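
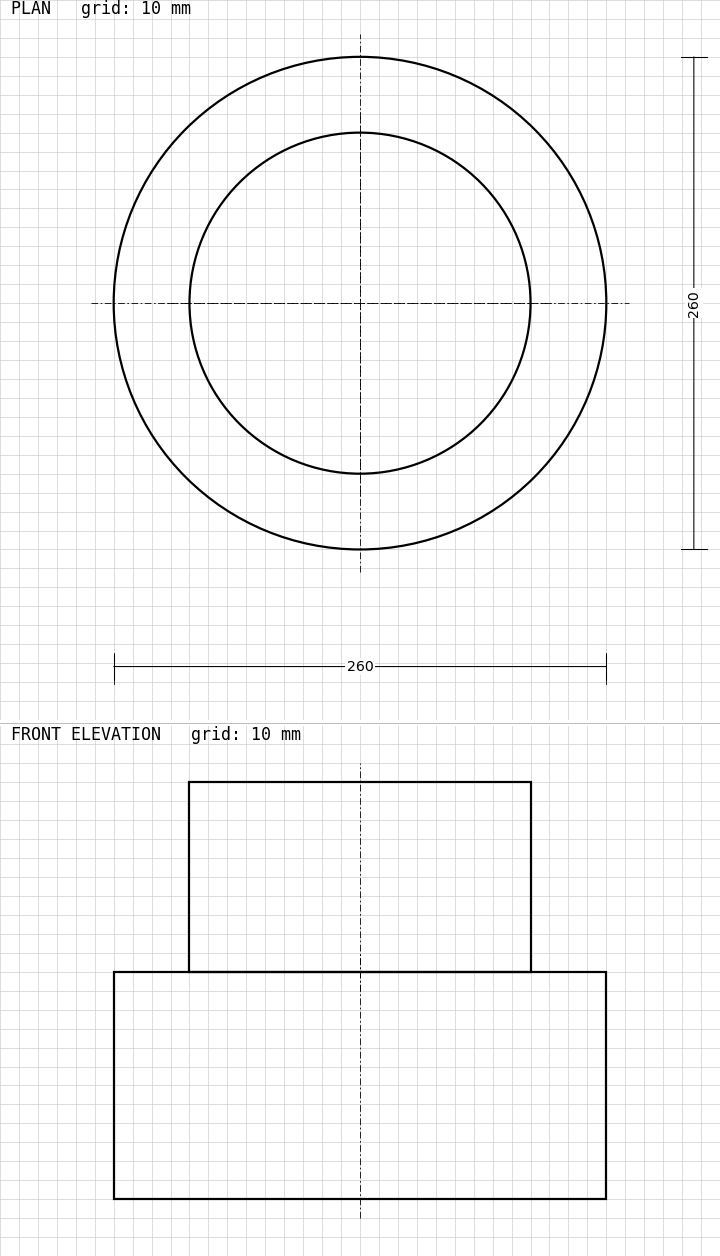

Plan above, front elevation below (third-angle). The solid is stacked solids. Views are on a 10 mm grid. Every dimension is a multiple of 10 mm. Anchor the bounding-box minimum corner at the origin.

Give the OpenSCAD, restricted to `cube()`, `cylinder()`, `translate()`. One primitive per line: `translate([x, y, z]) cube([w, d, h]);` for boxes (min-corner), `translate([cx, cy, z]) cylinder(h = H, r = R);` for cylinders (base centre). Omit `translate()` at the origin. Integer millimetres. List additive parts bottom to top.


translate([130, 130, 0]) cylinder(h = 120, r = 130);
translate([130, 130, 120]) cylinder(h = 100, r = 90);


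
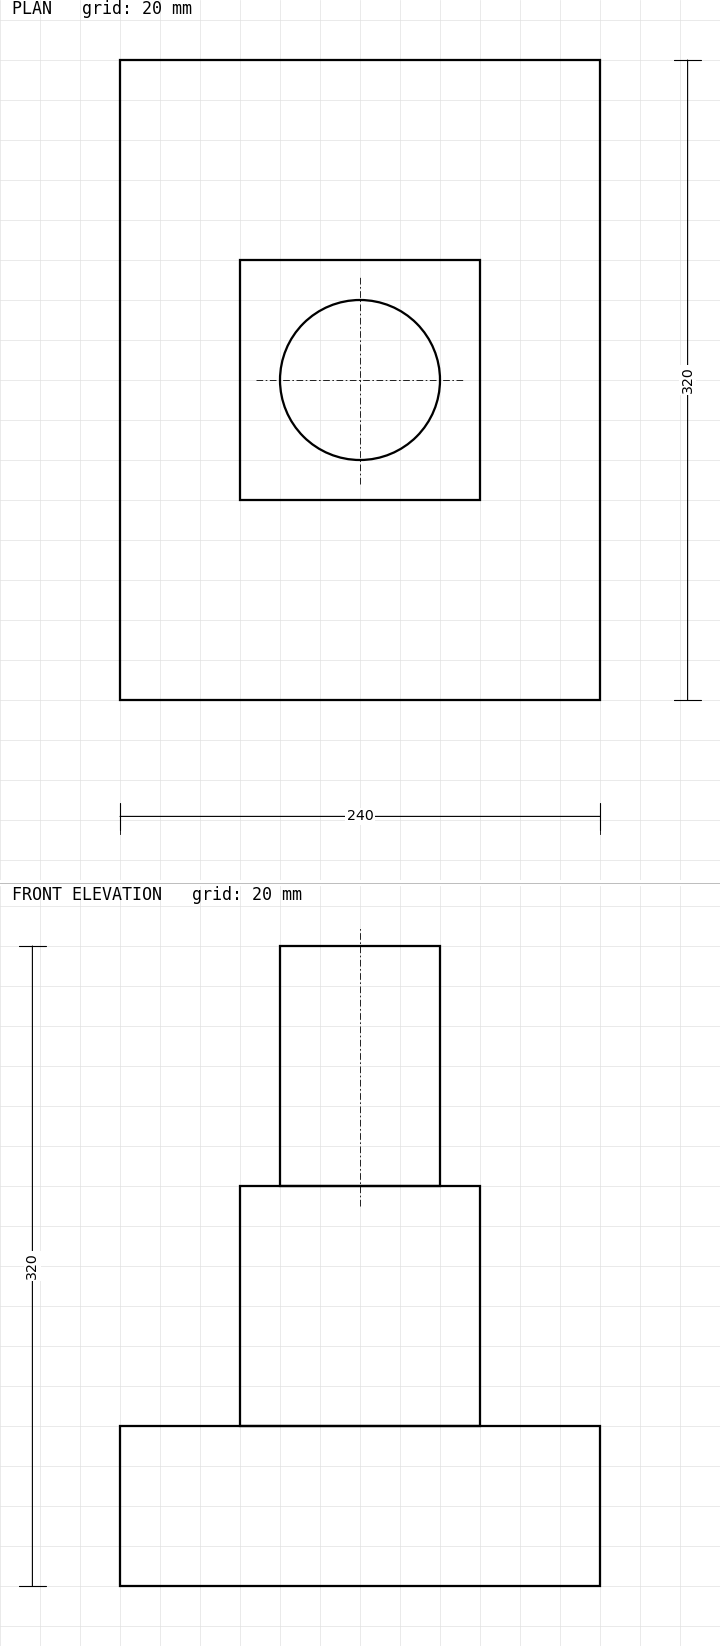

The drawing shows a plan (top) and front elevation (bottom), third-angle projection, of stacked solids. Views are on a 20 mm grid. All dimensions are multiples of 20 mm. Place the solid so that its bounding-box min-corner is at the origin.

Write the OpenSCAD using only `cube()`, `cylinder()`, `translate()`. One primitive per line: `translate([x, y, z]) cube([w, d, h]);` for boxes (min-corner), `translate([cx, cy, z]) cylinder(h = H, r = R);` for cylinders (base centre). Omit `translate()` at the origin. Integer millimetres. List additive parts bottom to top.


cube([240, 320, 80]);
translate([60, 100, 80]) cube([120, 120, 120]);
translate([120, 160, 200]) cylinder(h = 120, r = 40);


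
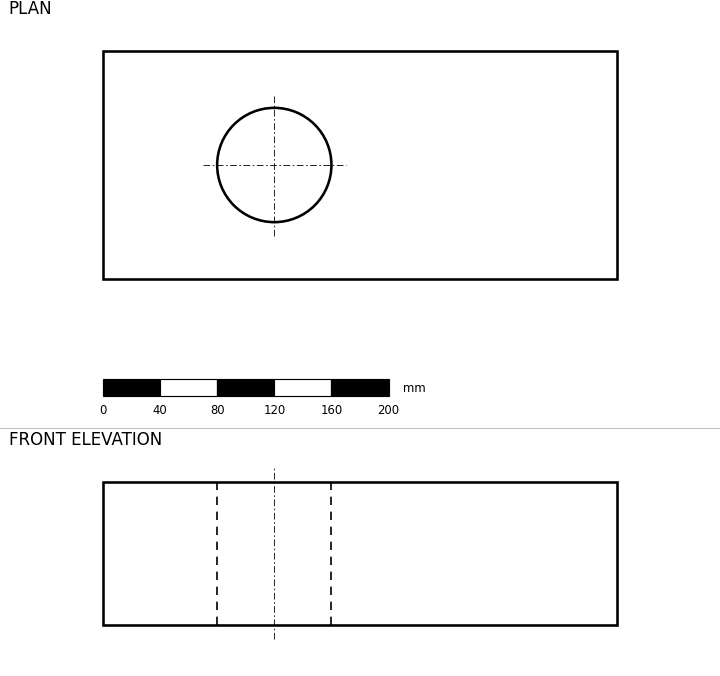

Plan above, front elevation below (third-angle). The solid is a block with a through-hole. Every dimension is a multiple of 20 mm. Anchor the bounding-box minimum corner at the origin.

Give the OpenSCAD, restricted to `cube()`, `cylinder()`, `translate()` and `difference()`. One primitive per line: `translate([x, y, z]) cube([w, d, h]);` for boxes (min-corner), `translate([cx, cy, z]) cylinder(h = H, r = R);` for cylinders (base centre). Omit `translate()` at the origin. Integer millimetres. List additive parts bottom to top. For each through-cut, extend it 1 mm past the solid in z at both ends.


difference() {
  cube([360, 160, 100]);
  translate([120, 80, -1]) cylinder(h = 102, r = 40);
}


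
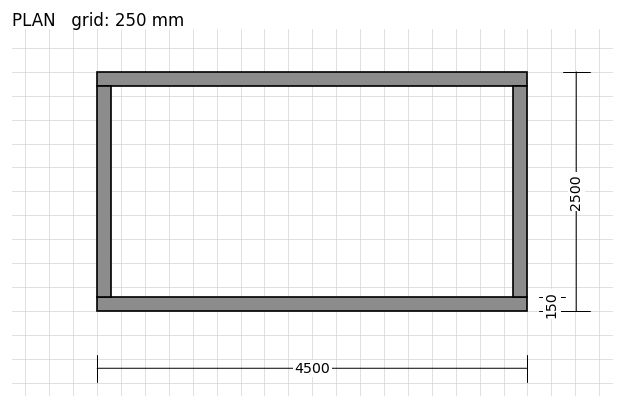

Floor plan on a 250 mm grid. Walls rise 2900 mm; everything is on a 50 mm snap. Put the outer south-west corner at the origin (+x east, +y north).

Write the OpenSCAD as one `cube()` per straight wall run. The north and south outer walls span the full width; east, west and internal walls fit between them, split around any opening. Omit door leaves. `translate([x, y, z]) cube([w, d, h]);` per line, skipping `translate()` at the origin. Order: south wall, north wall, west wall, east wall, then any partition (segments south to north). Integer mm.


cube([4500, 150, 2900]);
translate([0, 2350, 0]) cube([4500, 150, 2900]);
translate([0, 150, 0]) cube([150, 2200, 2900]);
translate([4350, 150, 0]) cube([150, 2200, 2900]);


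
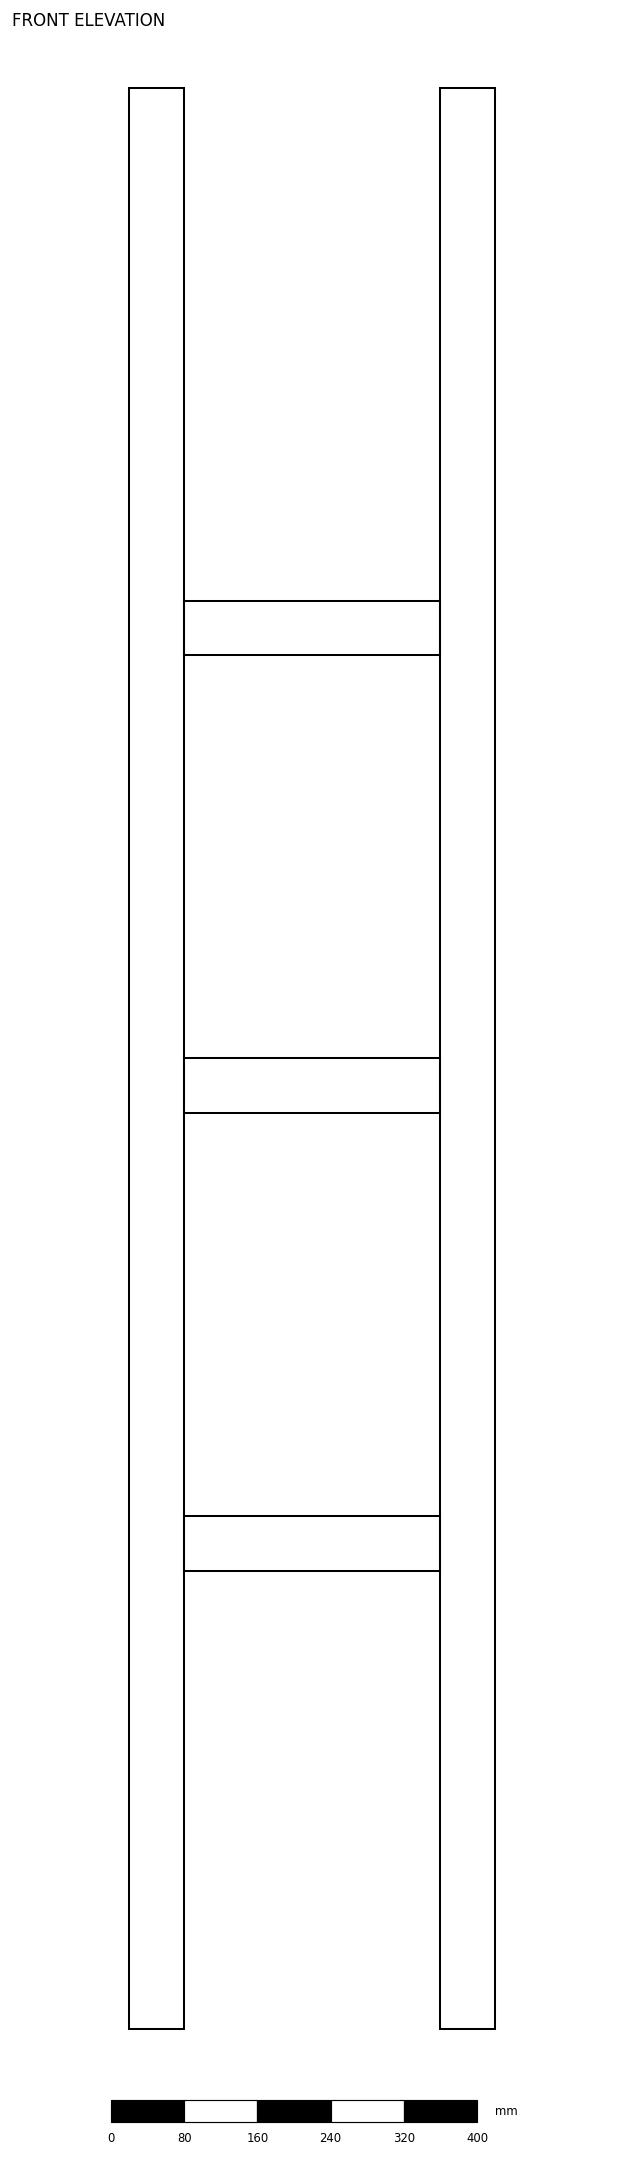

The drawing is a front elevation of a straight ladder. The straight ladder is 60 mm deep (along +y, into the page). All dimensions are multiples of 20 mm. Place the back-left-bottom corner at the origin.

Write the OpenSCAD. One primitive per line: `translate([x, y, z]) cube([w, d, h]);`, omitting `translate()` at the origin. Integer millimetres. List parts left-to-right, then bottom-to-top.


cube([60, 60, 2120]);
translate([60, 0, 500]) cube([280, 60, 60]);
translate([60, 0, 1000]) cube([280, 60, 60]);
translate([60, 0, 1500]) cube([280, 60, 60]);
translate([340, 0, 0]) cube([60, 60, 2120]);


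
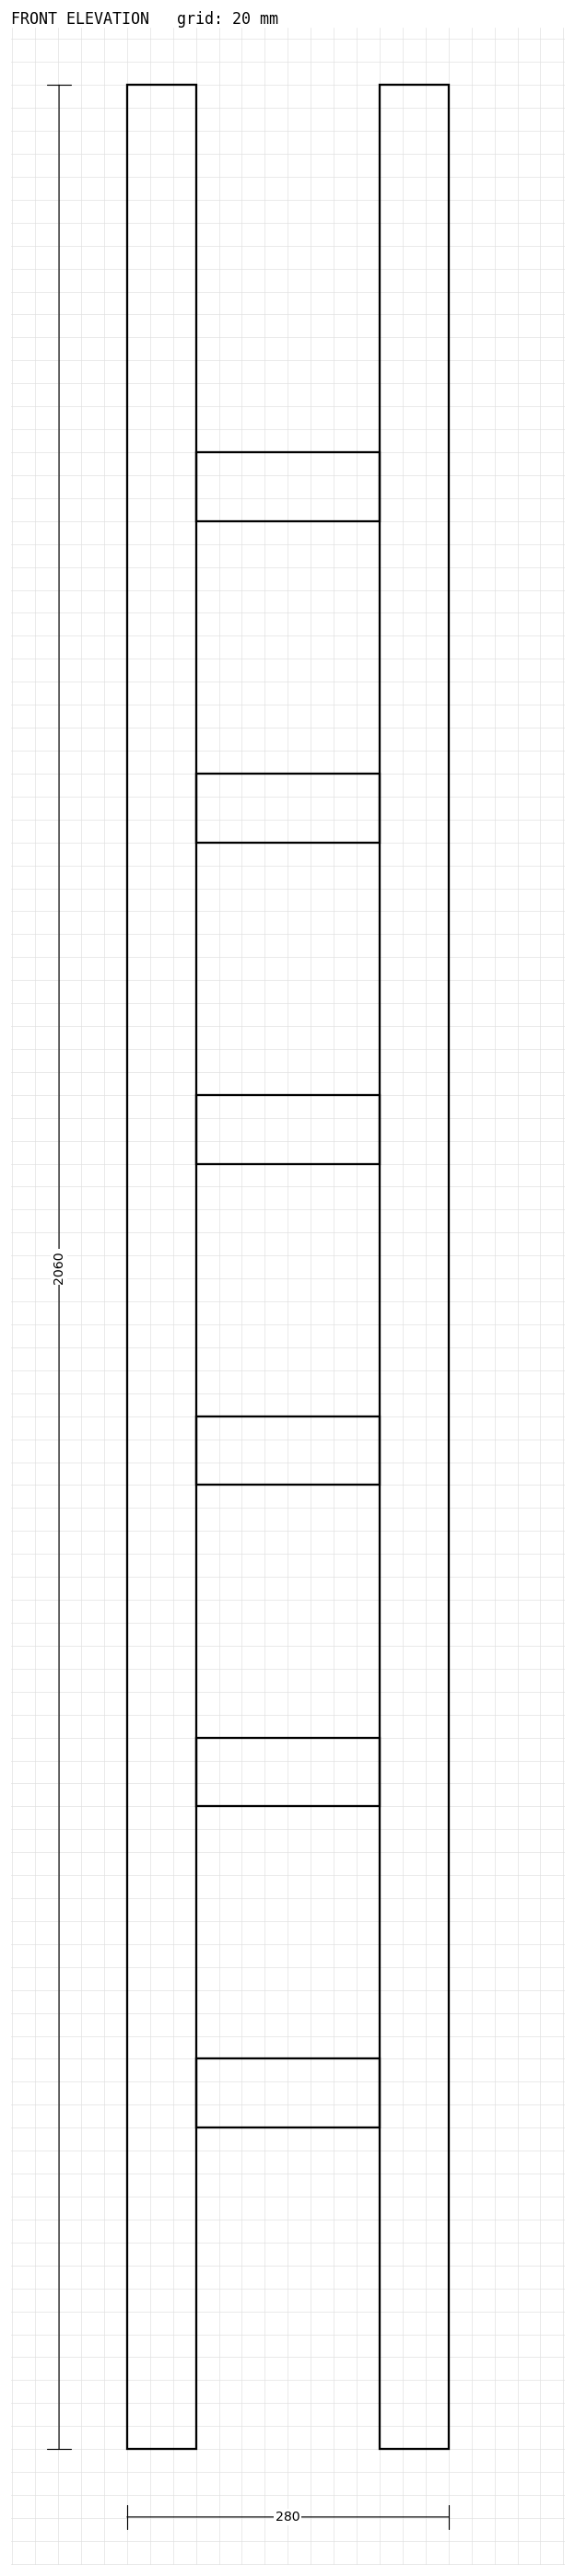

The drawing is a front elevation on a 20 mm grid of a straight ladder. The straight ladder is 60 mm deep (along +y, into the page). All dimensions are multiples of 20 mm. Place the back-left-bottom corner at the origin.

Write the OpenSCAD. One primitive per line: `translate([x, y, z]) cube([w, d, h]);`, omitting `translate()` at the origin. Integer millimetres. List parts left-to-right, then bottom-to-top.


cube([60, 60, 2060]);
translate([60, 0, 280]) cube([160, 60, 60]);
translate([60, 0, 560]) cube([160, 60, 60]);
translate([60, 0, 840]) cube([160, 60, 60]);
translate([60, 0, 1120]) cube([160, 60, 60]);
translate([60, 0, 1400]) cube([160, 60, 60]);
translate([60, 0, 1680]) cube([160, 60, 60]);
translate([220, 0, 0]) cube([60, 60, 2060]);


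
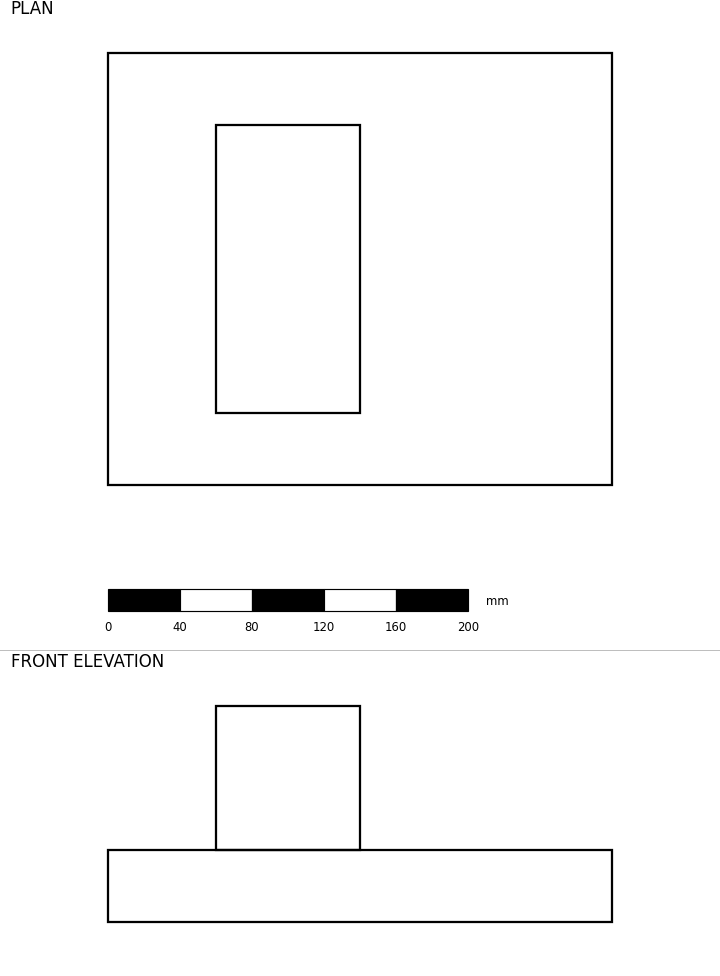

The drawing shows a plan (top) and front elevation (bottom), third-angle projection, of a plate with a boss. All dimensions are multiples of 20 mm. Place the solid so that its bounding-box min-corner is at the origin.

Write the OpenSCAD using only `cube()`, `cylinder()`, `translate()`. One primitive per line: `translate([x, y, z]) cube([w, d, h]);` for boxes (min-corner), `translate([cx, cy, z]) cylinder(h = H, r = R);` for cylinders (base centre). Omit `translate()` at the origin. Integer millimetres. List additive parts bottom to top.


cube([280, 240, 40]);
translate([60, 40, 40]) cube([80, 160, 80]);


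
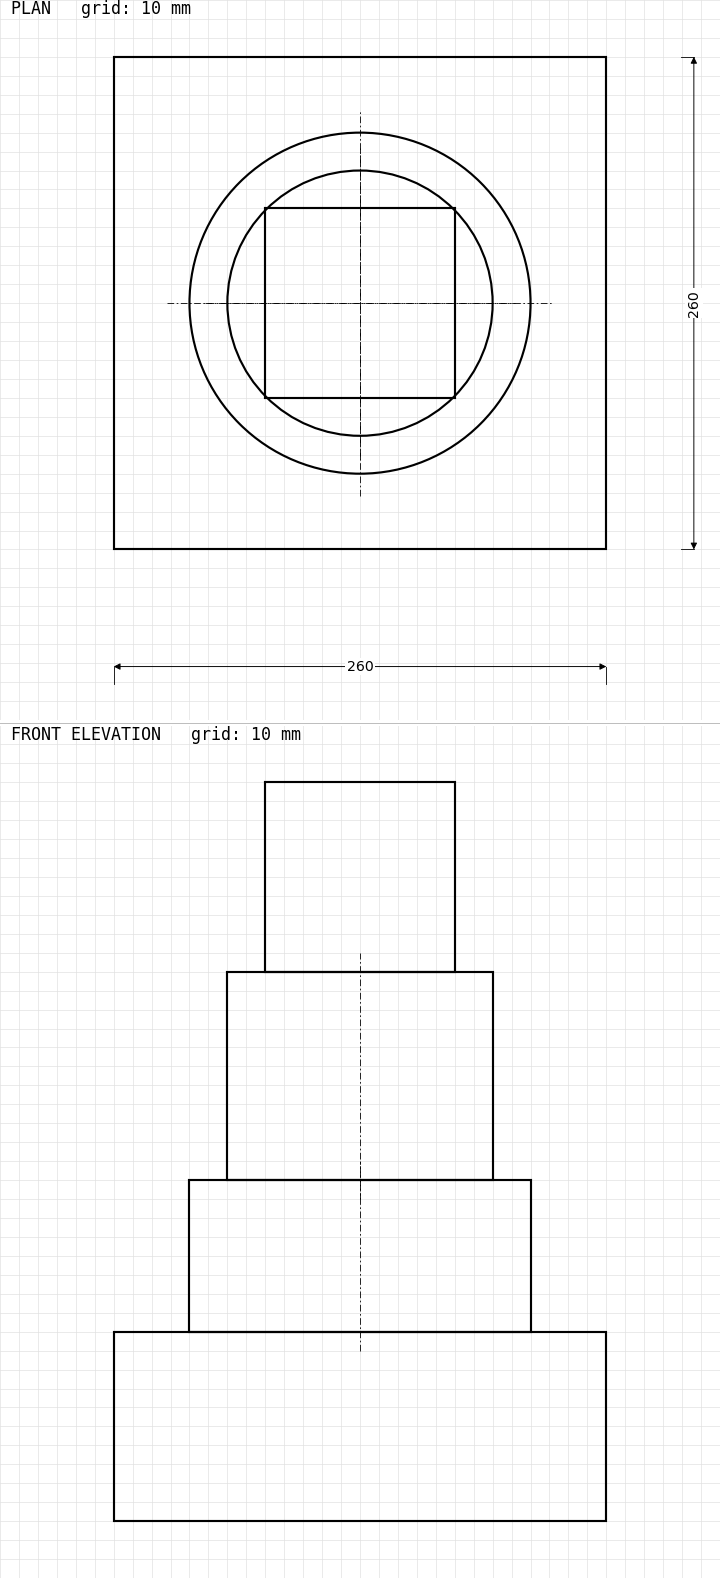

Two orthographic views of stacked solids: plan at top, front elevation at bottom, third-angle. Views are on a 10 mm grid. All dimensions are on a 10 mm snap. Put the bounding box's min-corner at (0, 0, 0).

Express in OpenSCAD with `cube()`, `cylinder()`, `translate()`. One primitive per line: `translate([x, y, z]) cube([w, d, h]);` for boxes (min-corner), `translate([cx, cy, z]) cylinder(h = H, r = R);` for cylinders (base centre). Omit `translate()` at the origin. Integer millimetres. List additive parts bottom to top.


cube([260, 260, 100]);
translate([130, 130, 100]) cylinder(h = 80, r = 90);
translate([130, 130, 180]) cylinder(h = 110, r = 70);
translate([80, 80, 290]) cube([100, 100, 100]);


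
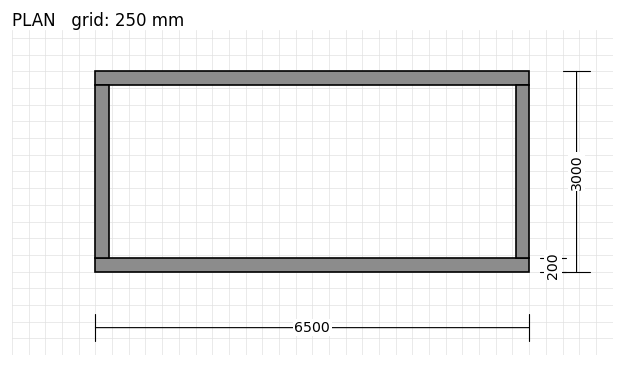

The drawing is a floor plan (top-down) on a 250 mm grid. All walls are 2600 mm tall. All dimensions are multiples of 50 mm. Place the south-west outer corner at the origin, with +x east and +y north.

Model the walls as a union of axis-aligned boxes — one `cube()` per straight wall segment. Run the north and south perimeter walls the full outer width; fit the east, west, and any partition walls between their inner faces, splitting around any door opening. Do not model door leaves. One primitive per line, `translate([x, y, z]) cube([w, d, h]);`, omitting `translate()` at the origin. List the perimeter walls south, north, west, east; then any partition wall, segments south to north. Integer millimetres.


cube([6500, 200, 2600]);
translate([0, 2800, 0]) cube([6500, 200, 2600]);
translate([0, 200, 0]) cube([200, 2600, 2600]);
translate([6300, 200, 0]) cube([200, 2600, 2600]);


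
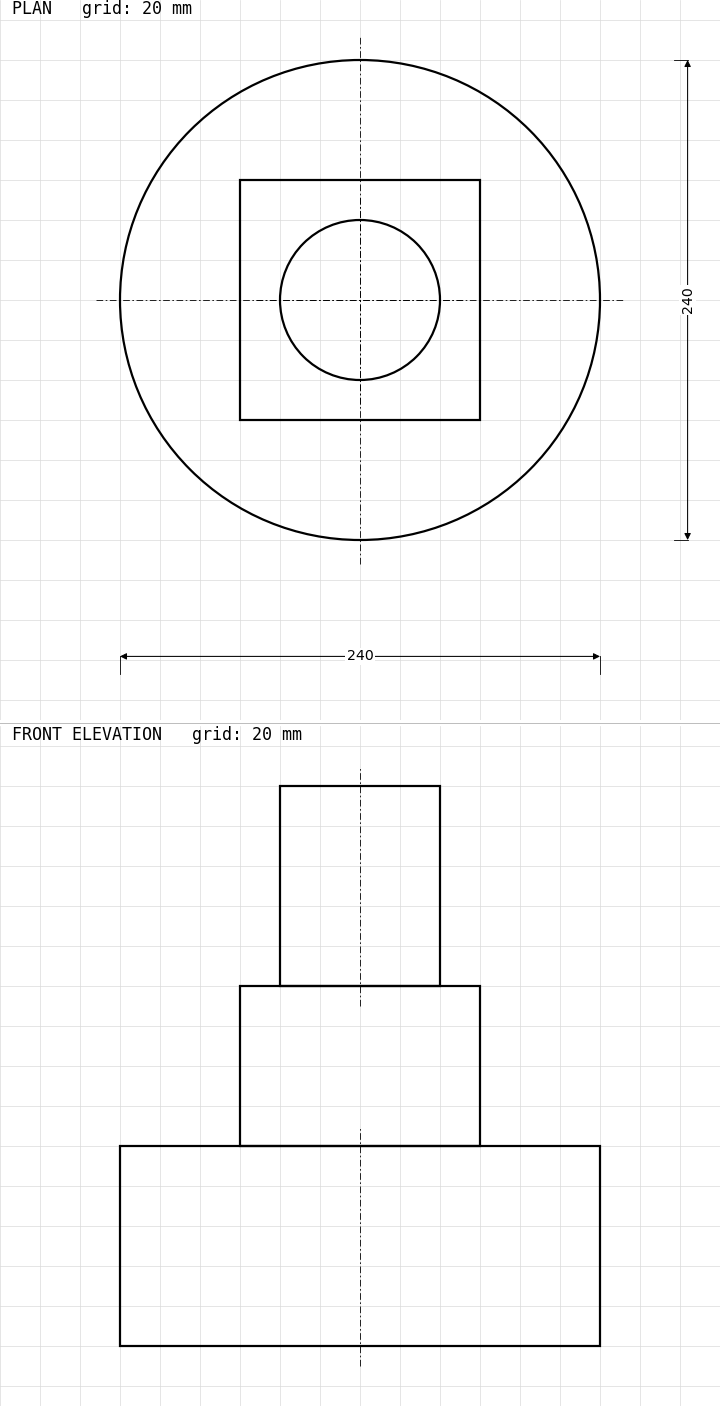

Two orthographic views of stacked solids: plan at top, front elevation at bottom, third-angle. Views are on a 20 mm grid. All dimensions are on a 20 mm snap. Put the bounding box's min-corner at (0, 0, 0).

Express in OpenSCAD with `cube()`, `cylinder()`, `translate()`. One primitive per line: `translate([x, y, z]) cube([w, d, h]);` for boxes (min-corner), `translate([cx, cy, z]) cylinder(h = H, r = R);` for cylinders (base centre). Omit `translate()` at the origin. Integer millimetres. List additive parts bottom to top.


translate([120, 120, 0]) cylinder(h = 100, r = 120);
translate([60, 60, 100]) cube([120, 120, 80]);
translate([120, 120, 180]) cylinder(h = 100, r = 40);


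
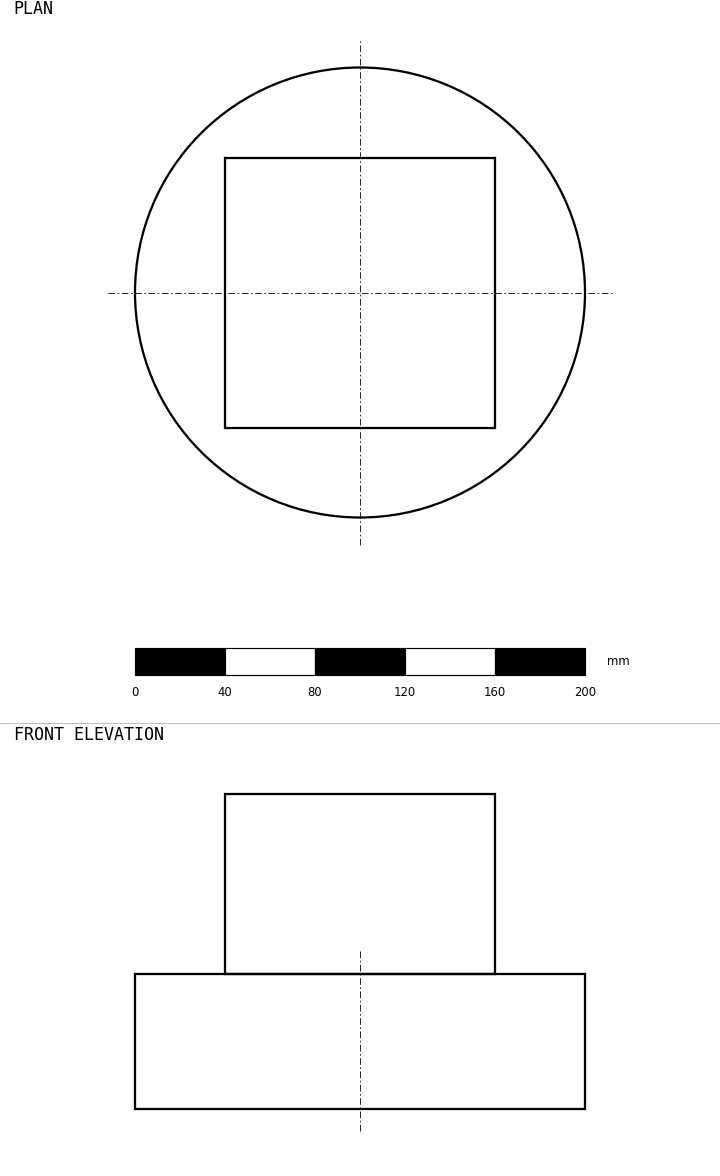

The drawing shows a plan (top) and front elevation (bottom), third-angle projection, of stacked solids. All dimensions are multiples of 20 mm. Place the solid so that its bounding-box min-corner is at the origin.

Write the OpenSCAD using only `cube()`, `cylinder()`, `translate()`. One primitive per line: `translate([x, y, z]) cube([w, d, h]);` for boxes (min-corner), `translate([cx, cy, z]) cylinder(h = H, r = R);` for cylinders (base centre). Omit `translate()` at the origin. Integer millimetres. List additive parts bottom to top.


translate([100, 100, 0]) cylinder(h = 60, r = 100);
translate([40, 40, 60]) cube([120, 120, 80]);


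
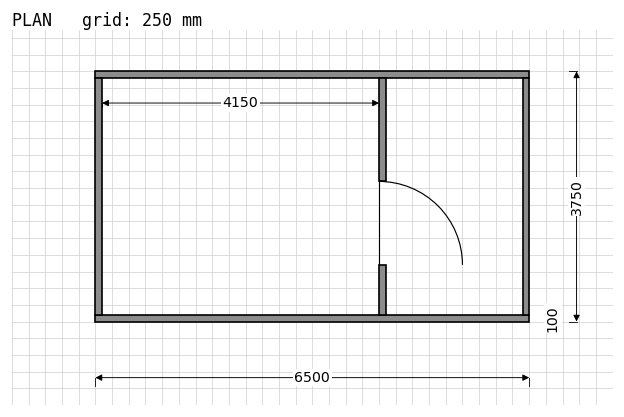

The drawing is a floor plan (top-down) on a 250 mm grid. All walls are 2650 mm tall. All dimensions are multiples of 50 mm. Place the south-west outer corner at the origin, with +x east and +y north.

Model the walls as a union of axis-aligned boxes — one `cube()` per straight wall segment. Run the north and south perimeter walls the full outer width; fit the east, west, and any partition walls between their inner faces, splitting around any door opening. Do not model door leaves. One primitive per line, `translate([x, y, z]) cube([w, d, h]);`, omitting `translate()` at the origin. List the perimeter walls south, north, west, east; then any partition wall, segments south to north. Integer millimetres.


cube([6500, 100, 2650]);
translate([0, 3650, 0]) cube([6500, 100, 2650]);
translate([0, 100, 0]) cube([100, 3550, 2650]);
translate([6400, 100, 0]) cube([100, 3550, 2650]);
translate([4250, 100, 0]) cube([100, 750, 2650]);
translate([4250, 2100, 0]) cube([100, 1550, 2650]);


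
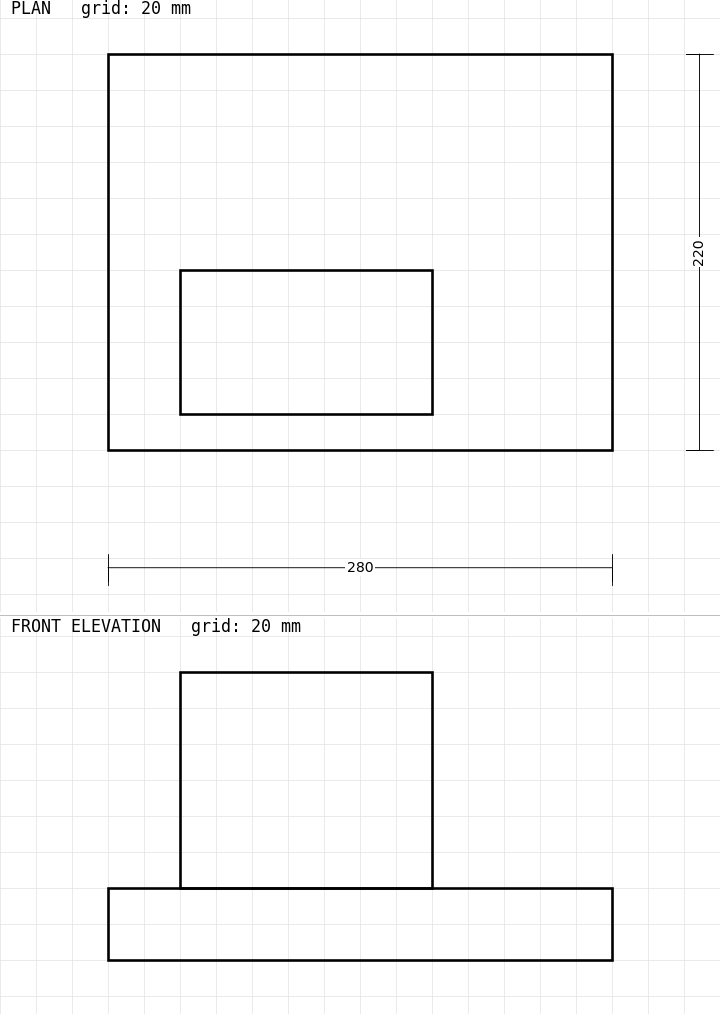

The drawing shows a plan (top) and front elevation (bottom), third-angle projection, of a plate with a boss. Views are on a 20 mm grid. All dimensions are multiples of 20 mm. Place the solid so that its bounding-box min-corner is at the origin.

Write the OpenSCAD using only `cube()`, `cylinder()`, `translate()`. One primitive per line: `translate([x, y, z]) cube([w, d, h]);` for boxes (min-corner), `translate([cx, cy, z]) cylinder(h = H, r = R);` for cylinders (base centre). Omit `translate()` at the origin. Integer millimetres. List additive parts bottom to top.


cube([280, 220, 40]);
translate([40, 20, 40]) cube([140, 80, 120]);


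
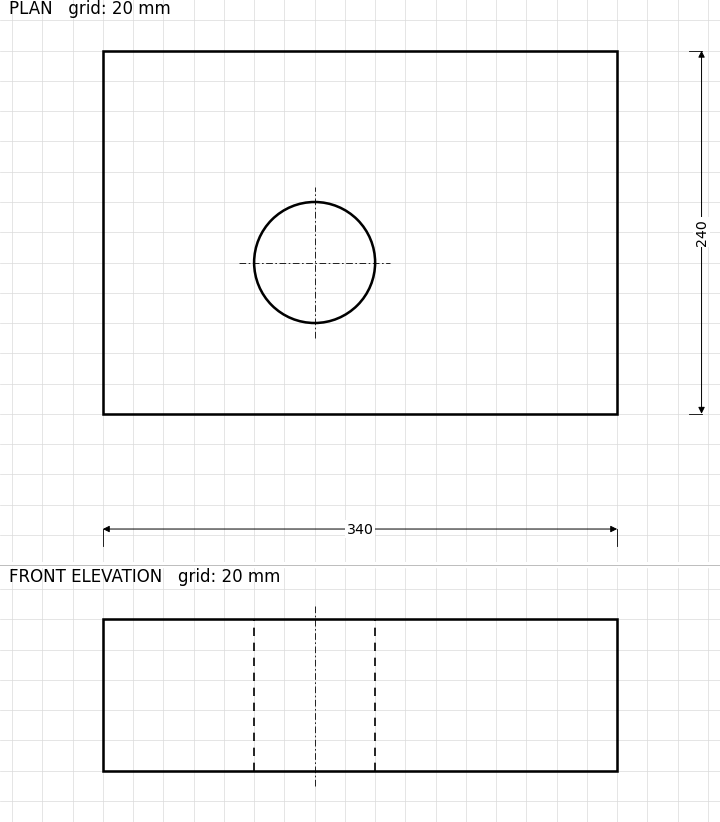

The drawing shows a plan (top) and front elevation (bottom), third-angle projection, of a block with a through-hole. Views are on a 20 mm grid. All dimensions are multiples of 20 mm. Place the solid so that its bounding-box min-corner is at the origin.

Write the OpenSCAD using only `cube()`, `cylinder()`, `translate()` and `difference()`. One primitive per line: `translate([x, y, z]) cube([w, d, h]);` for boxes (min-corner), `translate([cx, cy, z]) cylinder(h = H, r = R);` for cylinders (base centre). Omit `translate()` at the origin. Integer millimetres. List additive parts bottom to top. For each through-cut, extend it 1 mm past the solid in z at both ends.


difference() {
  cube([340, 240, 100]);
  translate([140, 100, -1]) cylinder(h = 102, r = 40);
}


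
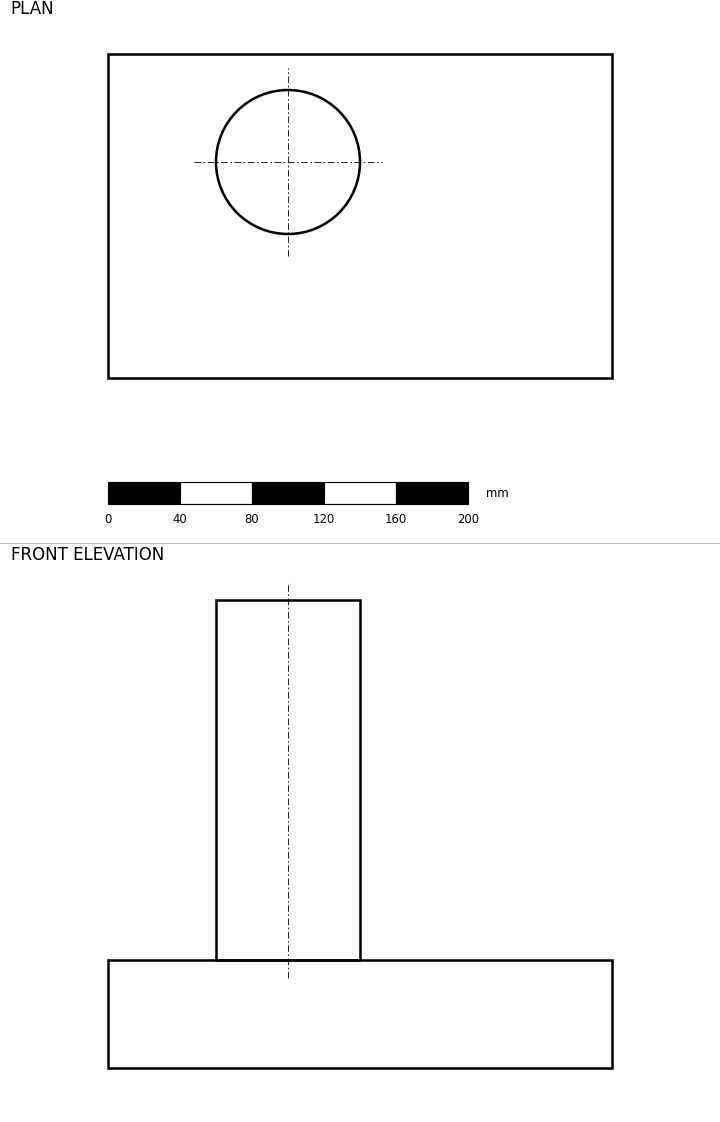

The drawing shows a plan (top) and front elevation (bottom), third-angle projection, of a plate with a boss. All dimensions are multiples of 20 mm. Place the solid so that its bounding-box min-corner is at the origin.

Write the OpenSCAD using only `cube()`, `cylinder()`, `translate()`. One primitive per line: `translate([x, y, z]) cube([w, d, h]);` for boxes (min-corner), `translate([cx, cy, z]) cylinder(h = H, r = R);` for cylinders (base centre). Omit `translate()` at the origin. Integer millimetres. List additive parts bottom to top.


cube([280, 180, 60]);
translate([100, 120, 60]) cylinder(h = 200, r = 40);


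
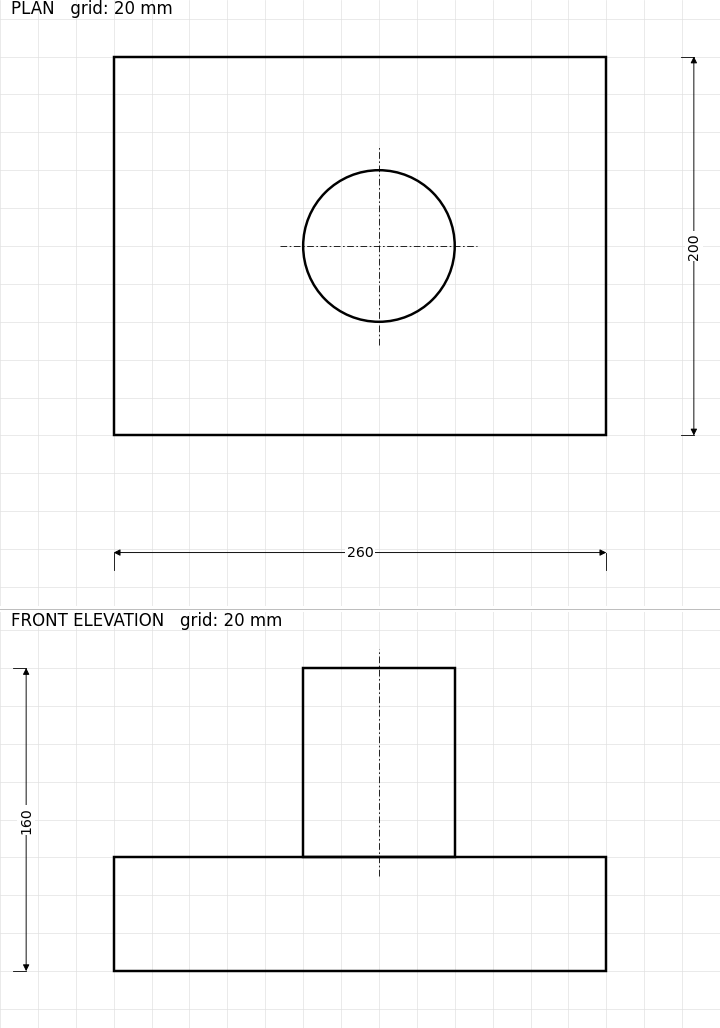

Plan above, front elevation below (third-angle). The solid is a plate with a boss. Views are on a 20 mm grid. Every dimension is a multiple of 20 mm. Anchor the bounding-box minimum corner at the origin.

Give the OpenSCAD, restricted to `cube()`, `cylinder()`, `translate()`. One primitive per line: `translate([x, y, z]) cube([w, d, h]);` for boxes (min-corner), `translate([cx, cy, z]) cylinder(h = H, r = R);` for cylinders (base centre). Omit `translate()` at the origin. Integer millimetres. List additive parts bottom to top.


cube([260, 200, 60]);
translate([140, 100, 60]) cylinder(h = 100, r = 40);


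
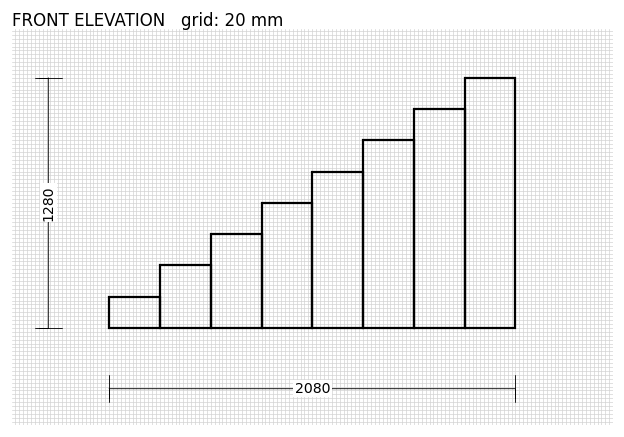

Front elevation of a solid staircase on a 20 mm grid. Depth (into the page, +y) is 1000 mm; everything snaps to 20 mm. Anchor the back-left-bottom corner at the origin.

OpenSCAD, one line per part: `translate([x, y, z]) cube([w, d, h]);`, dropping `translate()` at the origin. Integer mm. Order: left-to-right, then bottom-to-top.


cube([260, 1000, 160]);
translate([260, 0, 0]) cube([260, 1000, 320]);
translate([520, 0, 0]) cube([260, 1000, 480]);
translate([780, 0, 0]) cube([260, 1000, 640]);
translate([1040, 0, 0]) cube([260, 1000, 800]);
translate([1300, 0, 0]) cube([260, 1000, 960]);
translate([1560, 0, 0]) cube([260, 1000, 1120]);
translate([1820, 0, 0]) cube([260, 1000, 1280]);


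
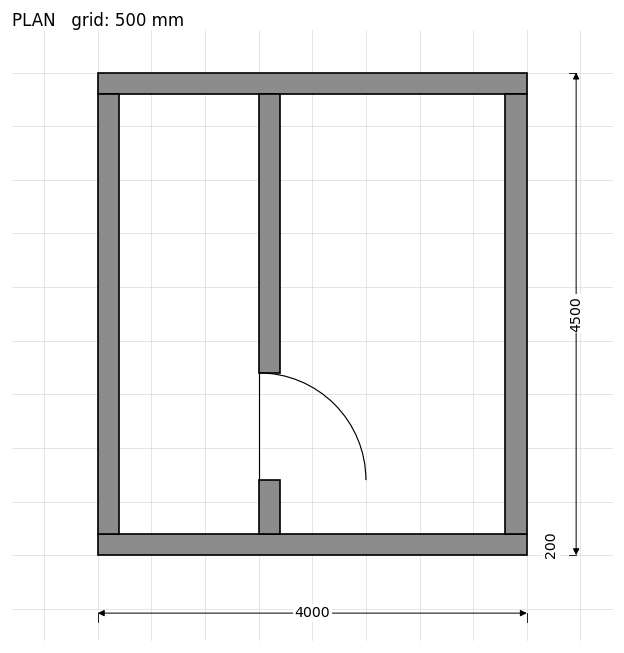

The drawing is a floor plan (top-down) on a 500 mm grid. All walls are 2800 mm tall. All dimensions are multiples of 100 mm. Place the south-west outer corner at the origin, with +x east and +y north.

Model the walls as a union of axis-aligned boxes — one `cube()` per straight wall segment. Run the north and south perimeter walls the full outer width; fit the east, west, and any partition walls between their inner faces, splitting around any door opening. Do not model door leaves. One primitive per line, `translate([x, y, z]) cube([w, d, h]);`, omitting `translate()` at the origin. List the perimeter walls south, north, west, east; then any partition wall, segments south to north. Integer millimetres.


cube([4000, 200, 2800]);
translate([0, 4300, 0]) cube([4000, 200, 2800]);
translate([0, 200, 0]) cube([200, 4100, 2800]);
translate([3800, 200, 0]) cube([200, 4100, 2800]);
translate([1500, 200, 0]) cube([200, 500, 2800]);
translate([1500, 1700, 0]) cube([200, 2600, 2800]);


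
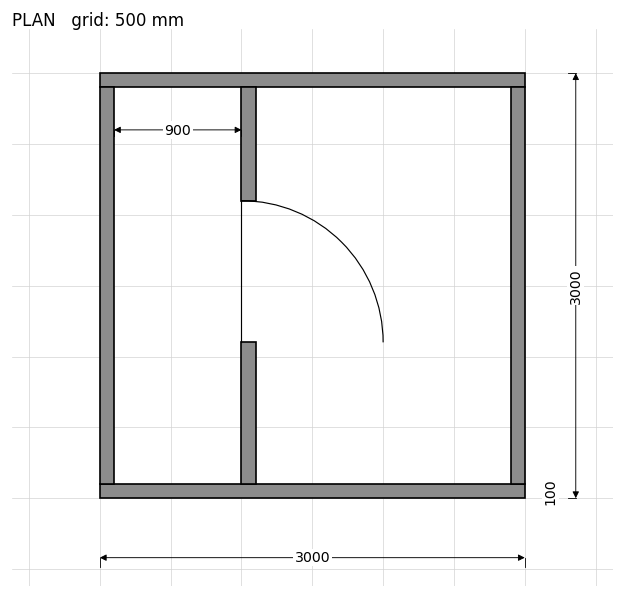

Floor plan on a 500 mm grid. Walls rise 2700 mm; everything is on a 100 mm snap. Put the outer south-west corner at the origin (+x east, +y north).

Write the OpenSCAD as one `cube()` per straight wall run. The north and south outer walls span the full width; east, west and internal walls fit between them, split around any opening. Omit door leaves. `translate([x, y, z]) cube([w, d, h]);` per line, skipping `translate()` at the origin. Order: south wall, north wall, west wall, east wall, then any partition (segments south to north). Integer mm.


cube([3000, 100, 2700]);
translate([0, 2900, 0]) cube([3000, 100, 2700]);
translate([0, 100, 0]) cube([100, 2800, 2700]);
translate([2900, 100, 0]) cube([100, 2800, 2700]);
translate([1000, 100, 0]) cube([100, 1000, 2700]);
translate([1000, 2100, 0]) cube([100, 800, 2700]);


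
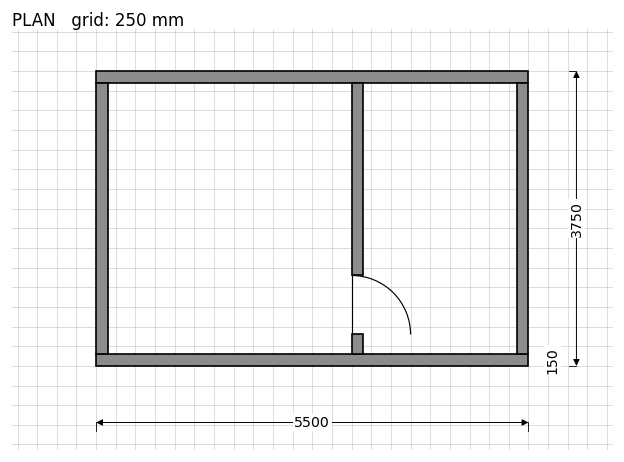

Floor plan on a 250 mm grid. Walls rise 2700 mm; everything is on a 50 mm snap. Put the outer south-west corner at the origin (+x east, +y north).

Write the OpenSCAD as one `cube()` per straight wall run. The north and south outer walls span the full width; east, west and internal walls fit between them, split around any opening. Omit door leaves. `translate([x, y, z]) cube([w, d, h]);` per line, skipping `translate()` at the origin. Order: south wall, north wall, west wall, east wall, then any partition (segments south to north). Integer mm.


cube([5500, 150, 2700]);
translate([0, 3600, 0]) cube([5500, 150, 2700]);
translate([0, 150, 0]) cube([150, 3450, 2700]);
translate([5350, 150, 0]) cube([150, 3450, 2700]);
translate([3250, 150, 0]) cube([150, 250, 2700]);
translate([3250, 1150, 0]) cube([150, 2450, 2700]);


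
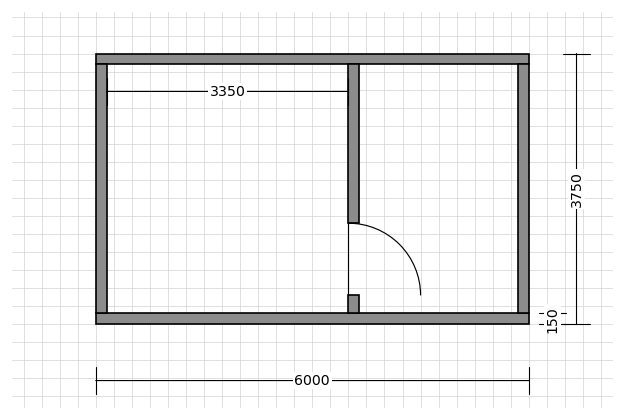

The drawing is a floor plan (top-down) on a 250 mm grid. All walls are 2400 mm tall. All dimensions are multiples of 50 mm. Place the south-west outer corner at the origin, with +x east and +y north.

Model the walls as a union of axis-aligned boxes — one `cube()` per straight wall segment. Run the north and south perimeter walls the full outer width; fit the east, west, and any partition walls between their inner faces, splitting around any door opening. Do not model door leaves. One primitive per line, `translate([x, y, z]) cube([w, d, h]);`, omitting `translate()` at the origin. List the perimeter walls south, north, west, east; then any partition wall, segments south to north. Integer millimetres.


cube([6000, 150, 2400]);
translate([0, 3600, 0]) cube([6000, 150, 2400]);
translate([0, 150, 0]) cube([150, 3450, 2400]);
translate([5850, 150, 0]) cube([150, 3450, 2400]);
translate([3500, 150, 0]) cube([150, 250, 2400]);
translate([3500, 1400, 0]) cube([150, 2200, 2400]);


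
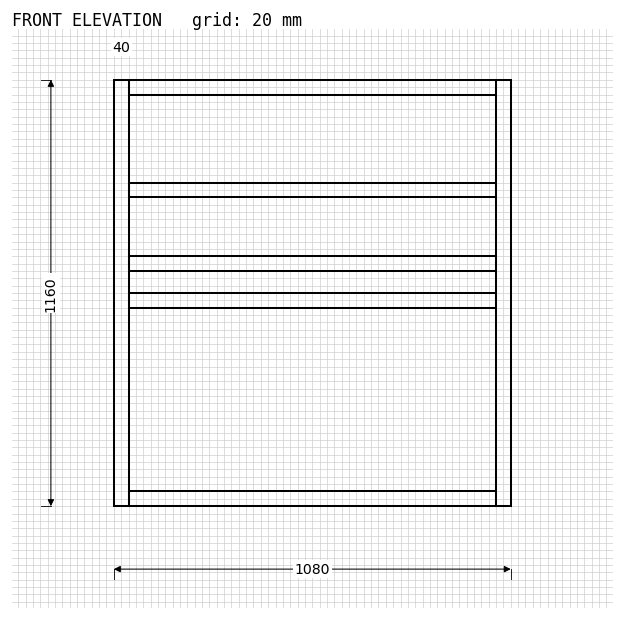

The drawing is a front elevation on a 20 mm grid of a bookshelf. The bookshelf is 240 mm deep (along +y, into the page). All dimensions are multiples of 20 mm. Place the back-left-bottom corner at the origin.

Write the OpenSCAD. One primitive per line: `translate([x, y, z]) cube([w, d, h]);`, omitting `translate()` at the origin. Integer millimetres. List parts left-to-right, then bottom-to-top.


cube([40, 240, 1160]);
translate([40, 0, 0]) cube([1000, 240, 40]);
translate([40, 0, 540]) cube([1000, 240, 40]);
translate([40, 0, 640]) cube([1000, 240, 40]);
translate([40, 0, 840]) cube([1000, 240, 40]);
translate([40, 0, 1120]) cube([1000, 240, 40]);
translate([1040, 0, 0]) cube([40, 240, 1160]);


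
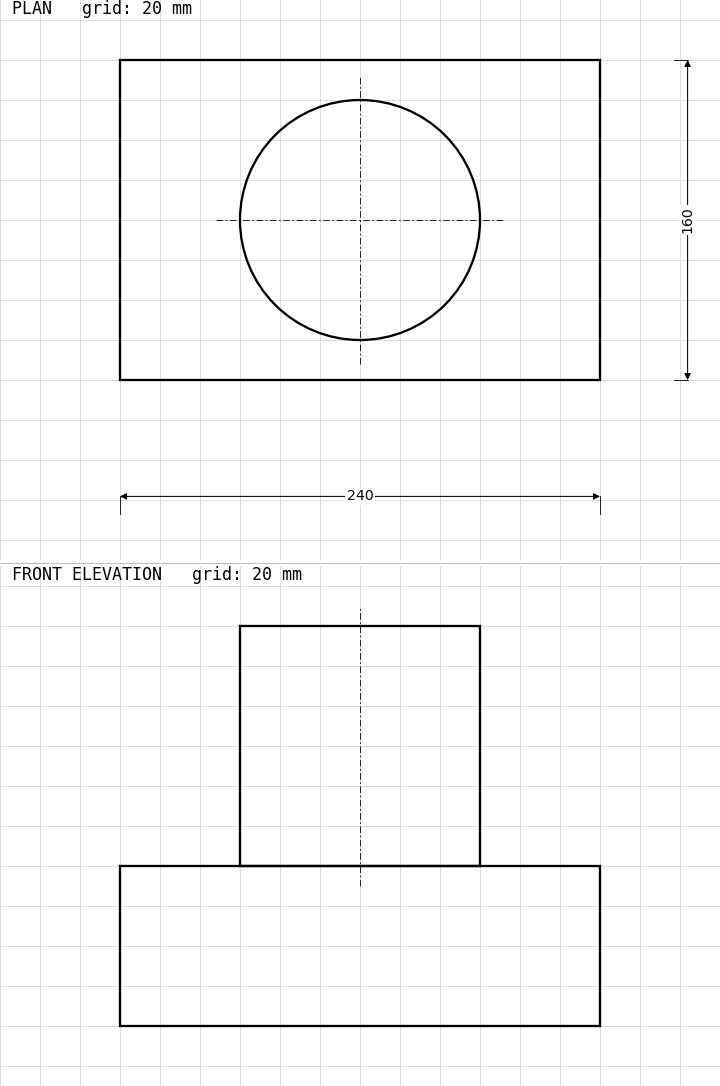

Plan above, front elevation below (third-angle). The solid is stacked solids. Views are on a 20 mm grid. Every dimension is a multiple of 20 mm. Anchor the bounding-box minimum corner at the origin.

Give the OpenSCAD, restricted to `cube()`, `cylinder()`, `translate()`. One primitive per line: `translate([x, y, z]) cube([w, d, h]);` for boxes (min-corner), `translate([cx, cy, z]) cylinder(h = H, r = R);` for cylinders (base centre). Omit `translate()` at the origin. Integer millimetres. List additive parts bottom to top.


cube([240, 160, 80]);
translate([120, 80, 80]) cylinder(h = 120, r = 60);


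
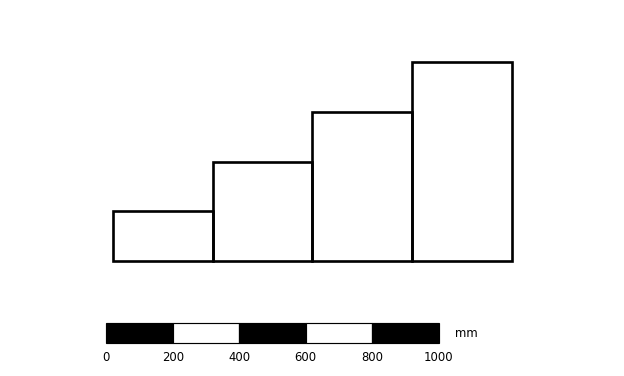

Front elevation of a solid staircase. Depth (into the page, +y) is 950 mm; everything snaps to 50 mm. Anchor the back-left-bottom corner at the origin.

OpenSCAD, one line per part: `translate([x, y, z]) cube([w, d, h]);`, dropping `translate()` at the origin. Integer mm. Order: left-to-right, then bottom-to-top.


cube([300, 950, 150]);
translate([300, 0, 0]) cube([300, 950, 300]);
translate([600, 0, 0]) cube([300, 950, 450]);
translate([900, 0, 0]) cube([300, 950, 600]);


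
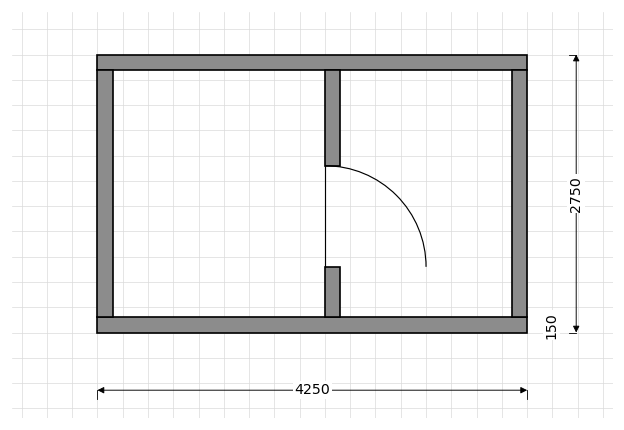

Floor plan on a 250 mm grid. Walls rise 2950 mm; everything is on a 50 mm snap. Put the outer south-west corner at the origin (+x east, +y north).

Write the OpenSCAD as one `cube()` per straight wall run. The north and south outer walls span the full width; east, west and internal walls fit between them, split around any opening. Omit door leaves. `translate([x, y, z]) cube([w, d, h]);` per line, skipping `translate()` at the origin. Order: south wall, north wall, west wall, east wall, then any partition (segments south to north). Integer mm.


cube([4250, 150, 2950]);
translate([0, 2600, 0]) cube([4250, 150, 2950]);
translate([0, 150, 0]) cube([150, 2450, 2950]);
translate([4100, 150, 0]) cube([150, 2450, 2950]);
translate([2250, 150, 0]) cube([150, 500, 2950]);
translate([2250, 1650, 0]) cube([150, 950, 2950]);


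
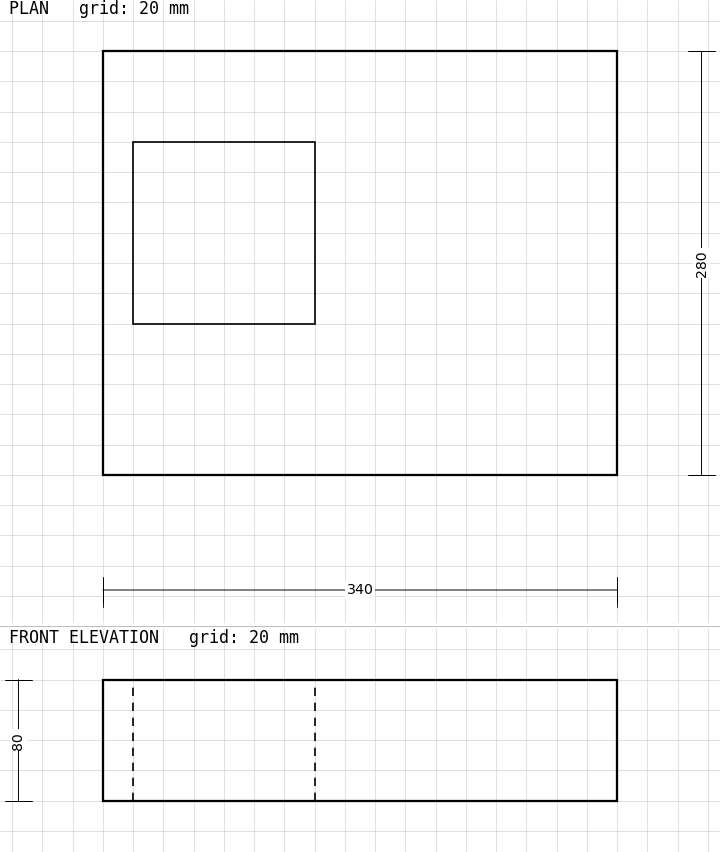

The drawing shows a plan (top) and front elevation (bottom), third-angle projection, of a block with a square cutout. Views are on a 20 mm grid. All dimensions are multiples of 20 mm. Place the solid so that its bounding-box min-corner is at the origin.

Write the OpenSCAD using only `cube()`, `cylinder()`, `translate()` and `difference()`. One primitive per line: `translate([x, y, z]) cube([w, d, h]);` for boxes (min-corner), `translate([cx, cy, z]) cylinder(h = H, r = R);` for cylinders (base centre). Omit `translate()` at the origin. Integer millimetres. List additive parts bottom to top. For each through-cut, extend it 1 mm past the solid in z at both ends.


difference() {
  cube([340, 280, 80]);
  translate([20, 100, -1]) cube([120, 120, 82]);
}


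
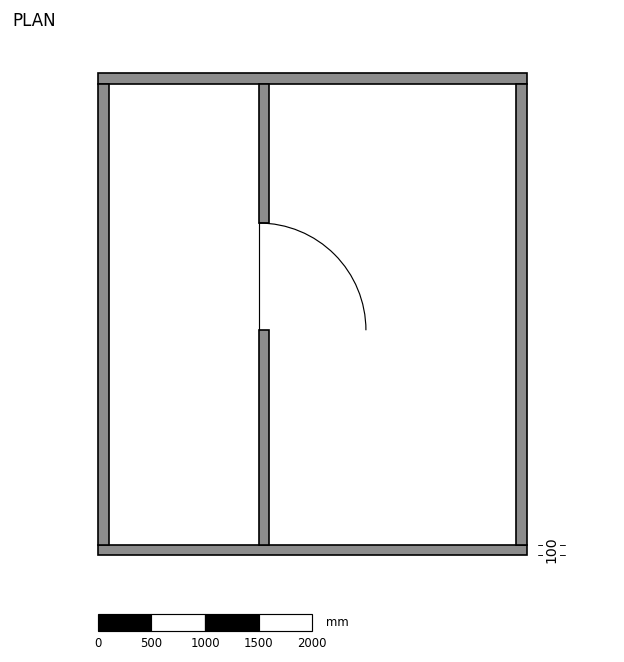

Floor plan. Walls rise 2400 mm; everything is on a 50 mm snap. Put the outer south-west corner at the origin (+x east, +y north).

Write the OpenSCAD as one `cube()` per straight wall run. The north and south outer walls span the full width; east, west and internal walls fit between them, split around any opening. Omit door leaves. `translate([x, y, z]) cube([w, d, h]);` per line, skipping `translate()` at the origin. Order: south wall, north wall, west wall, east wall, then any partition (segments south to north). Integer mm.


cube([4000, 100, 2400]);
translate([0, 4400, 0]) cube([4000, 100, 2400]);
translate([0, 100, 0]) cube([100, 4300, 2400]);
translate([3900, 100, 0]) cube([100, 4300, 2400]);
translate([1500, 100, 0]) cube([100, 2000, 2400]);
translate([1500, 3100, 0]) cube([100, 1300, 2400]);


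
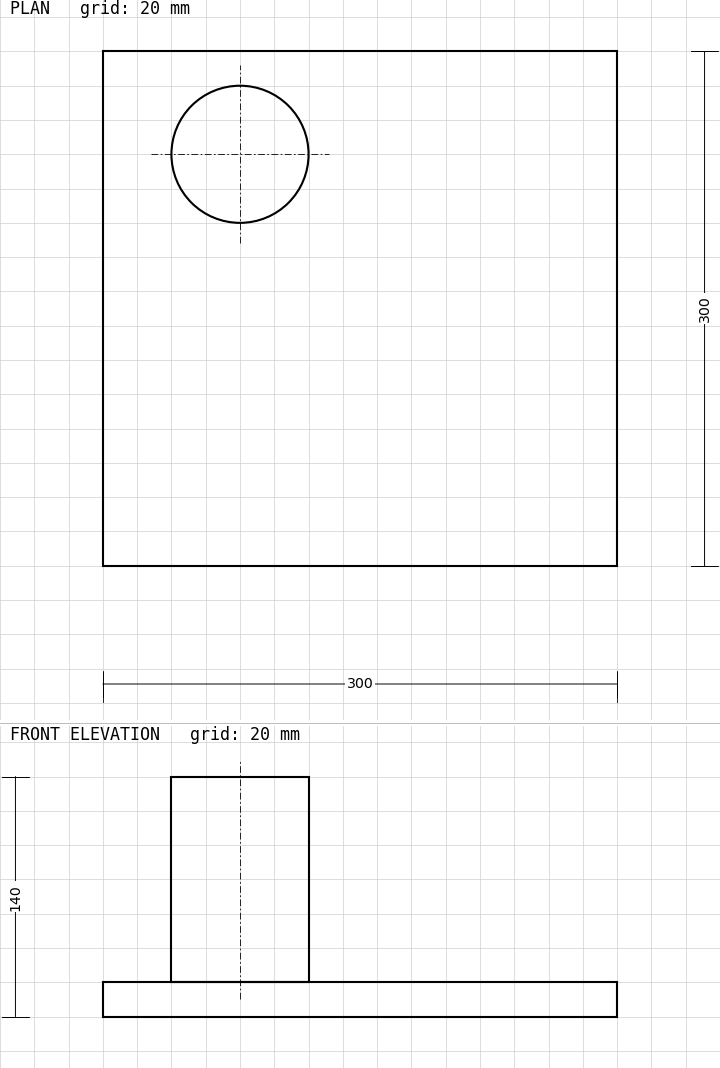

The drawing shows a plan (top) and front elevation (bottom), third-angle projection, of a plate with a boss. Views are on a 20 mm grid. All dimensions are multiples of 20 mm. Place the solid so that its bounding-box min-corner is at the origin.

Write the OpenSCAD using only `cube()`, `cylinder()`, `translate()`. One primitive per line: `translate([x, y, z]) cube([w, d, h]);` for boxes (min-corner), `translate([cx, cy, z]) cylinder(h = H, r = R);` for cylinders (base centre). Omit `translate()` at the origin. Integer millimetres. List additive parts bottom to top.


cube([300, 300, 20]);
translate([80, 240, 20]) cylinder(h = 120, r = 40);


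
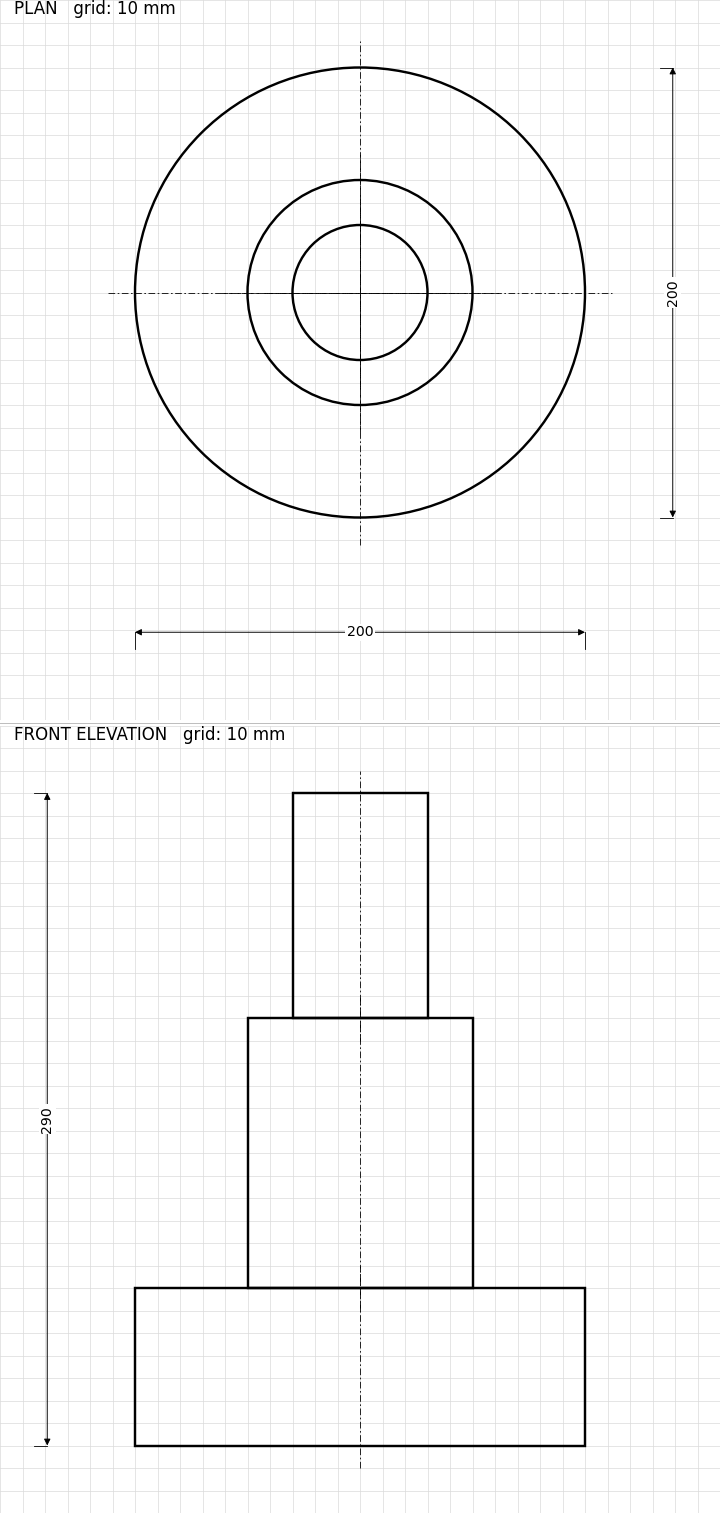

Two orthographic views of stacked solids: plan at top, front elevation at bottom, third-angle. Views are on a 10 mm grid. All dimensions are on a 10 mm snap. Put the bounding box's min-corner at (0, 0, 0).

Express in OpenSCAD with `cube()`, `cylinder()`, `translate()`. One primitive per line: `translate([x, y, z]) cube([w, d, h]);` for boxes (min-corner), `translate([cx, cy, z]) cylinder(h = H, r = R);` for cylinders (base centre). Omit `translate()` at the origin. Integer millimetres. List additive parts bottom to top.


translate([100, 100, 0]) cylinder(h = 70, r = 100);
translate([100, 100, 70]) cylinder(h = 120, r = 50);
translate([100, 100, 190]) cylinder(h = 100, r = 30);


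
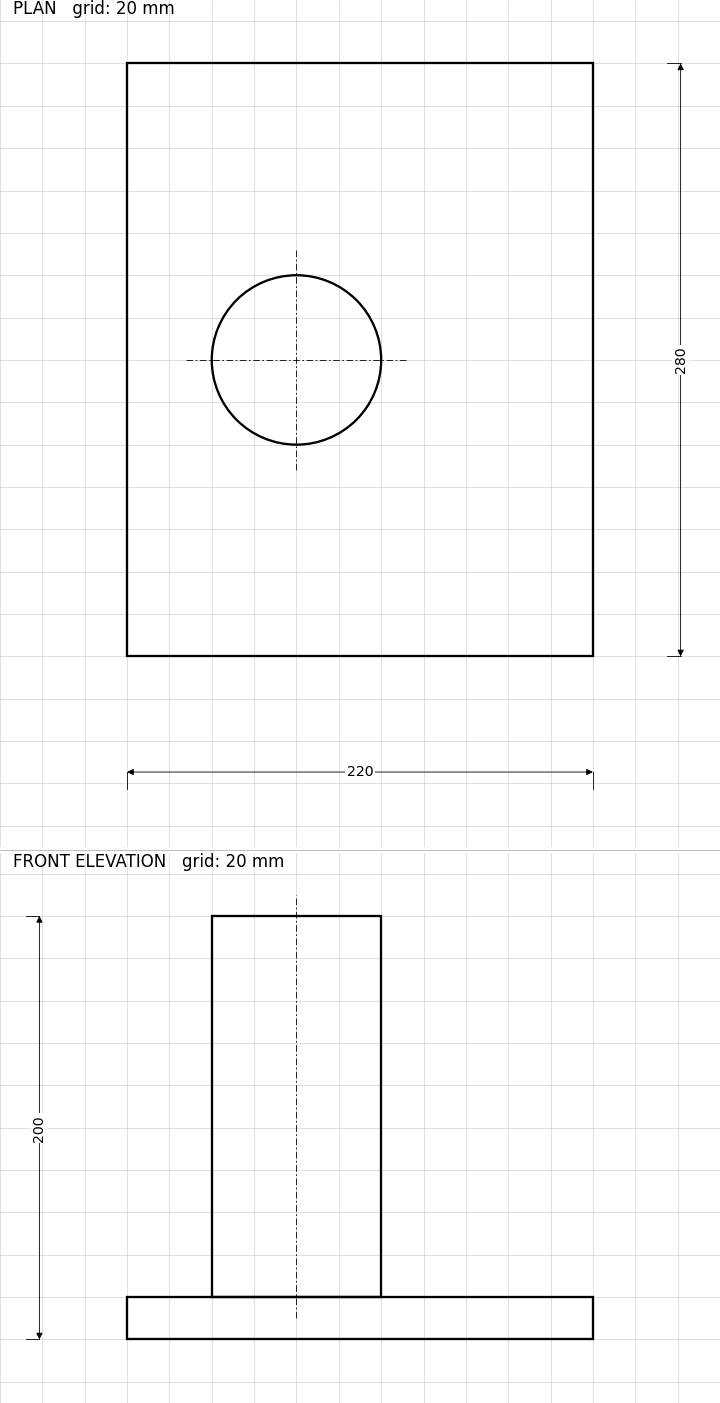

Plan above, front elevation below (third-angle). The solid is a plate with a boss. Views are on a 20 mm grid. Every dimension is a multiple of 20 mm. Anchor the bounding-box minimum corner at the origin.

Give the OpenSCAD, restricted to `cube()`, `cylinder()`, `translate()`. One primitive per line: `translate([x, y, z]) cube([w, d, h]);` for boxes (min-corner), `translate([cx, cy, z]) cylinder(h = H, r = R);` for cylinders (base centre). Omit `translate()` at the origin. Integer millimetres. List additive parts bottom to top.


cube([220, 280, 20]);
translate([80, 140, 20]) cylinder(h = 180, r = 40);


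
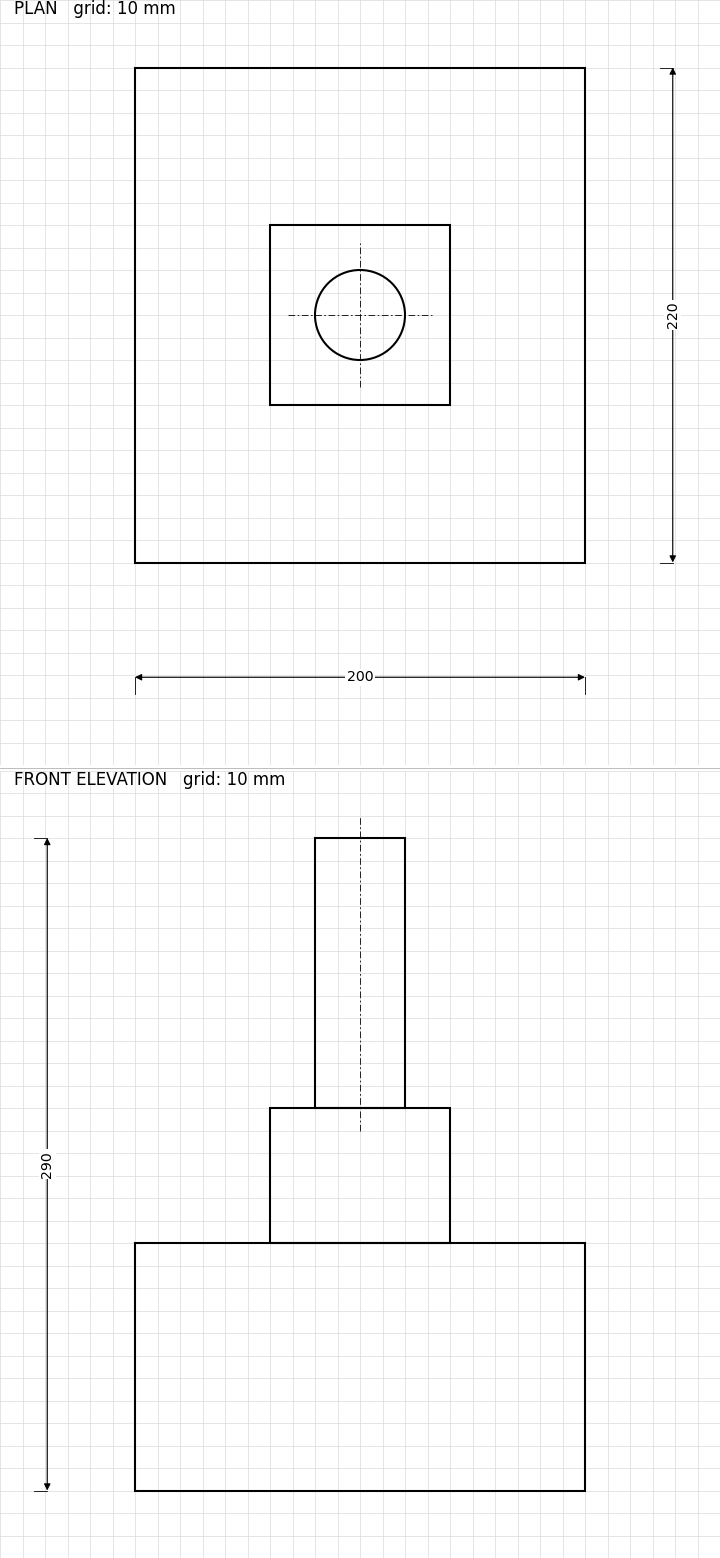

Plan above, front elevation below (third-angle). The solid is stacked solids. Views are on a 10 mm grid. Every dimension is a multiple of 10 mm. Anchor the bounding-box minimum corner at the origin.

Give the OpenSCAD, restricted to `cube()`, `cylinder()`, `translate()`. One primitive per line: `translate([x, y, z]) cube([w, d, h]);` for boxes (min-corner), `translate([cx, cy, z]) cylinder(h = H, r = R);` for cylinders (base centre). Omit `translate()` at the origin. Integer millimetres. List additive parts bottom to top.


cube([200, 220, 110]);
translate([60, 70, 110]) cube([80, 80, 60]);
translate([100, 110, 170]) cylinder(h = 120, r = 20);


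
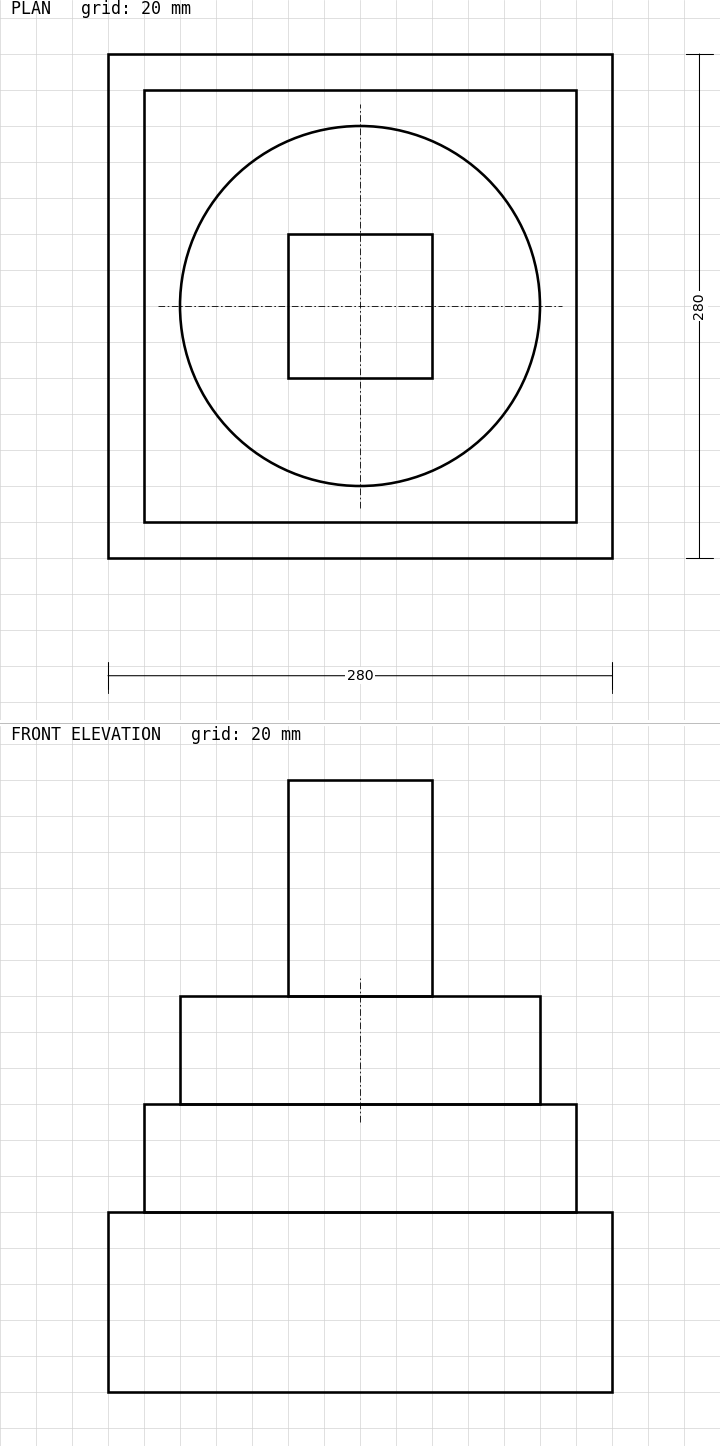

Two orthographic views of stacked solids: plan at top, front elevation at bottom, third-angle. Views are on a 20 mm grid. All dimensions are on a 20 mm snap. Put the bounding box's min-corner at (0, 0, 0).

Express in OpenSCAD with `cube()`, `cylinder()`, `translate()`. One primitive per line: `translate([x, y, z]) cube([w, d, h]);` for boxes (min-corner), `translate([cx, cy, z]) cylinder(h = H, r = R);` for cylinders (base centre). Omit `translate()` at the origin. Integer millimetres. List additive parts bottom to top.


cube([280, 280, 100]);
translate([20, 20, 100]) cube([240, 240, 60]);
translate([140, 140, 160]) cylinder(h = 60, r = 100);
translate([100, 100, 220]) cube([80, 80, 120]);


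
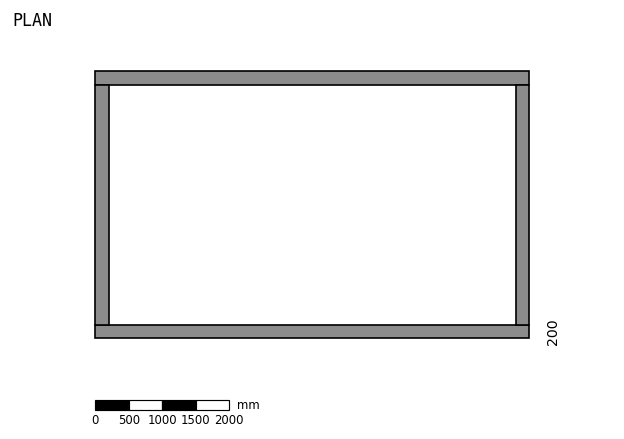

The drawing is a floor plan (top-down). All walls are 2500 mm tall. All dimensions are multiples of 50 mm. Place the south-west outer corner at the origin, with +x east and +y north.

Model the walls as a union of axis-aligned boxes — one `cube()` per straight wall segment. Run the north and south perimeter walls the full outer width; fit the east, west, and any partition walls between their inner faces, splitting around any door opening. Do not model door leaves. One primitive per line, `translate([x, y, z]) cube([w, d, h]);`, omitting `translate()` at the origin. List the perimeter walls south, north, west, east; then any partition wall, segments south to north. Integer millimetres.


cube([6500, 200, 2500]);
translate([0, 3800, 0]) cube([6500, 200, 2500]);
translate([0, 200, 0]) cube([200, 3600, 2500]);
translate([6300, 200, 0]) cube([200, 3600, 2500]);
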